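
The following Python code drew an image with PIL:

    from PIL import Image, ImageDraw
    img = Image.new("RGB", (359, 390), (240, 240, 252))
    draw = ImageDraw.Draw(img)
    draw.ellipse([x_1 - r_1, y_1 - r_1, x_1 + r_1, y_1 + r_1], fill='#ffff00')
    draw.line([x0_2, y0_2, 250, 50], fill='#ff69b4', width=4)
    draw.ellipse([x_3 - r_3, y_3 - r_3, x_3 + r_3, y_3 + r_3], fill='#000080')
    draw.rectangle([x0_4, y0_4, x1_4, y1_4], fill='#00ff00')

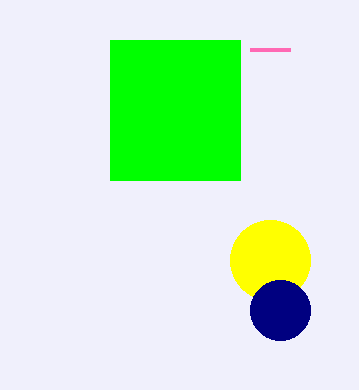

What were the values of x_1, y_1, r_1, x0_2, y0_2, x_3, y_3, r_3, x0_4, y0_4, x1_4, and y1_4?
x_1 = 270
y_1 = 260
r_1 = 40
x0_2 = 290
y0_2 = 50
x_3 = 280
y_3 = 310
r_3 = 30
x0_4 = 110
y0_4 = 40
x1_4 = 240
y1_4 = 180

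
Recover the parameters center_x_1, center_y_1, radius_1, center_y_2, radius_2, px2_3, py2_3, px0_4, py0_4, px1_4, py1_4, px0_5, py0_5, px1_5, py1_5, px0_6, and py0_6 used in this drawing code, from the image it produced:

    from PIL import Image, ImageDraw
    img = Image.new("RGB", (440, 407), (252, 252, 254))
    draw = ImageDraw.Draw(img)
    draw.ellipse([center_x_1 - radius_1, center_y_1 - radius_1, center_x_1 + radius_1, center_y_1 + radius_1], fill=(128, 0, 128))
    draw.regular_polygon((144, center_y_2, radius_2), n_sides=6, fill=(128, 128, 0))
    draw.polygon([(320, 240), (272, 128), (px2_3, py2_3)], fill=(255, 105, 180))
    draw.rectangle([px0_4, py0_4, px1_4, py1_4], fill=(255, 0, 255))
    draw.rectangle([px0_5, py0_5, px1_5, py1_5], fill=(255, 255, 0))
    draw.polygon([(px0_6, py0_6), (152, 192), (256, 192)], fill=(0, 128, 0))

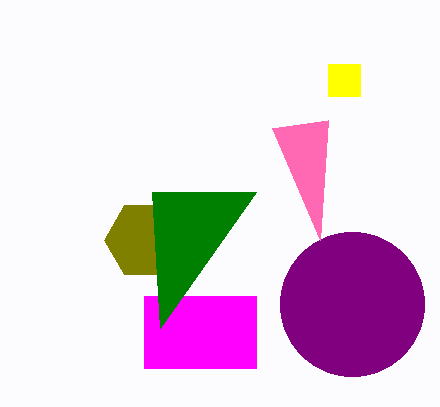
center_x_1 = 352
center_y_1 = 304
radius_1 = 72
center_y_2 = 240
radius_2 = 40
px2_3 = 328
py2_3 = 120
px0_4 = 144
py0_4 = 296
px1_4 = 256
py1_4 = 368
px0_5 = 328
py0_5 = 64
px1_5 = 360
py1_5 = 96
px0_6 = 160
py0_6 = 328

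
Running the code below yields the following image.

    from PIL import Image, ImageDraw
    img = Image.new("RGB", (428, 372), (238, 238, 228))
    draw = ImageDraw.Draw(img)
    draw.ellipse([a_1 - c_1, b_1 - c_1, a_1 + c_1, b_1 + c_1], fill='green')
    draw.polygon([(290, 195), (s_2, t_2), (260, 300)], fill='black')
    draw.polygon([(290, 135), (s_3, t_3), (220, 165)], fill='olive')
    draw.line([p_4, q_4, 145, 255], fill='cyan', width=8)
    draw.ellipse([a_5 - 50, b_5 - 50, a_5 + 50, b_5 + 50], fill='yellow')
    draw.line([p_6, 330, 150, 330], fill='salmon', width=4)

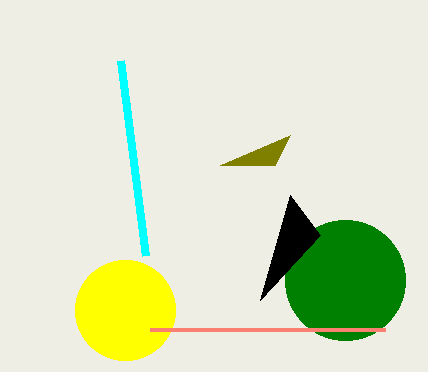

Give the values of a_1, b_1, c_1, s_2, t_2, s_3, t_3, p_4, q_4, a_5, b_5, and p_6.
a_1 = 345, b_1 = 280, c_1 = 60, s_2 = 320, t_2 = 235, s_3 = 275, t_3 = 165, p_4 = 120, q_4 = 60, a_5 = 125, b_5 = 310, p_6 = 385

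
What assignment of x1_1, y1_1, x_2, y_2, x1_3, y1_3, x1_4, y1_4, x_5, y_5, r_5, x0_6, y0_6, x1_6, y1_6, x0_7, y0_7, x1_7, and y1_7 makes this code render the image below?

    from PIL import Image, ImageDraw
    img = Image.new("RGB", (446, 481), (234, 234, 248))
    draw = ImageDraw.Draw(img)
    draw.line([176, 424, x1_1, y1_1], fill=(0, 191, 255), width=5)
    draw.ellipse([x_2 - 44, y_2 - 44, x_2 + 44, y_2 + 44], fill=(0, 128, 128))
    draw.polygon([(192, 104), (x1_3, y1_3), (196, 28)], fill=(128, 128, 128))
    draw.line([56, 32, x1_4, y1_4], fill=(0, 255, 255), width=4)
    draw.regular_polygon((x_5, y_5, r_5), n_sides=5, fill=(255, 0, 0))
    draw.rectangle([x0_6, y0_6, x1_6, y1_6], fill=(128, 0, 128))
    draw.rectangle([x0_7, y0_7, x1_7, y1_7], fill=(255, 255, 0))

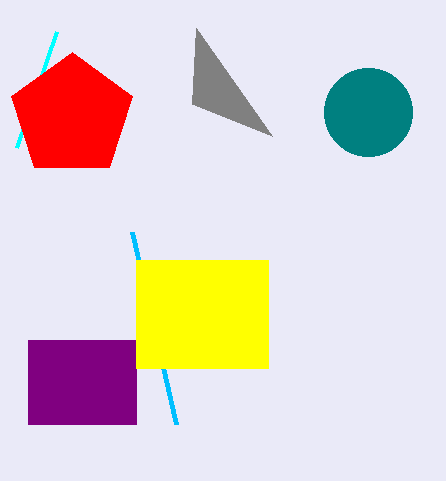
x1_1 = 132
y1_1 = 232
x_2 = 368
y_2 = 112
x1_3 = 272
y1_3 = 136
x1_4 = 16
y1_4 = 148
x_5 = 72
y_5 = 116
r_5 = 64
x0_6 = 28
y0_6 = 340
x1_6 = 136
y1_6 = 424
x0_7 = 136
y0_7 = 260
x1_7 = 268
y1_7 = 368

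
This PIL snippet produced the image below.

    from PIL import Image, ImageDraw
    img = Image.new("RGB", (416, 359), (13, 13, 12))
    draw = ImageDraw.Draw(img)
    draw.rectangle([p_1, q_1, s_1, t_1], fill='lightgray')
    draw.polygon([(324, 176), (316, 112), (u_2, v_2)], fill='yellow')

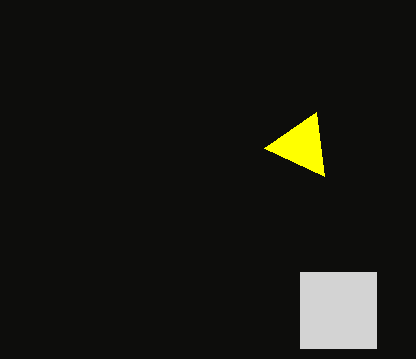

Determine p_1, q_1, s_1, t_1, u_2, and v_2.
p_1 = 300
q_1 = 272
s_1 = 376
t_1 = 348
u_2 = 264
v_2 = 148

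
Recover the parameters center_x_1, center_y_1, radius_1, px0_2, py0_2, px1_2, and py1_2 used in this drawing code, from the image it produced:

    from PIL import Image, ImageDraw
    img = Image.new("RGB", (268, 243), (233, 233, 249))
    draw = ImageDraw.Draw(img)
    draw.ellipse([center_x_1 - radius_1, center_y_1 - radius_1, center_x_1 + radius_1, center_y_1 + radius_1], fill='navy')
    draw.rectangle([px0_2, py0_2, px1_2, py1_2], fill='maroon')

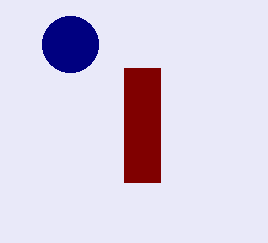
center_x_1 = 70, center_y_1 = 44, radius_1 = 28, px0_2 = 124, py0_2 = 68, px1_2 = 160, py1_2 = 182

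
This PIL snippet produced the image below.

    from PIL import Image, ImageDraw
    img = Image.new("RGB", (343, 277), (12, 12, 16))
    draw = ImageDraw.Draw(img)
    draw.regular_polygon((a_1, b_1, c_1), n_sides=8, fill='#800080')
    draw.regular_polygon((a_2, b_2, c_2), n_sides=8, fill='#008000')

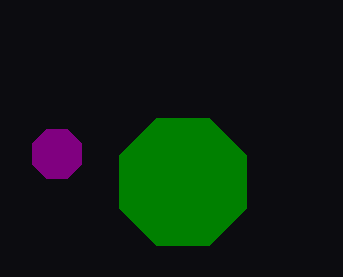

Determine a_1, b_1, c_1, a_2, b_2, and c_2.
a_1 = 57
b_1 = 154
c_1 = 27
a_2 = 183
b_2 = 182
c_2 = 69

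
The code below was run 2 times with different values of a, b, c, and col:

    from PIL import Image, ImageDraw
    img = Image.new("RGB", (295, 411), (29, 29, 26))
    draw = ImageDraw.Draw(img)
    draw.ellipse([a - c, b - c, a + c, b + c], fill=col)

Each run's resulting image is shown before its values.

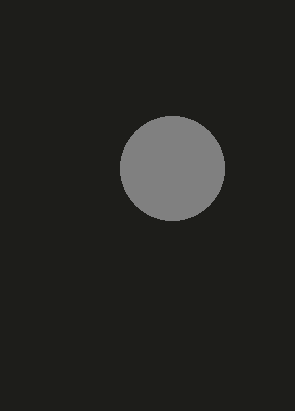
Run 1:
a = 172
b = 168
c = 52
col = 'gray'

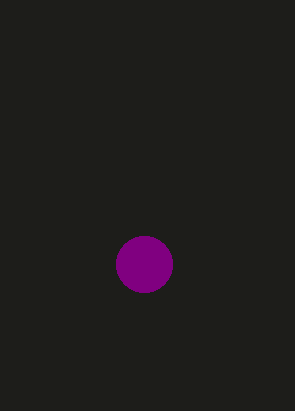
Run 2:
a = 144; b = 264; c = 28; col = 'purple'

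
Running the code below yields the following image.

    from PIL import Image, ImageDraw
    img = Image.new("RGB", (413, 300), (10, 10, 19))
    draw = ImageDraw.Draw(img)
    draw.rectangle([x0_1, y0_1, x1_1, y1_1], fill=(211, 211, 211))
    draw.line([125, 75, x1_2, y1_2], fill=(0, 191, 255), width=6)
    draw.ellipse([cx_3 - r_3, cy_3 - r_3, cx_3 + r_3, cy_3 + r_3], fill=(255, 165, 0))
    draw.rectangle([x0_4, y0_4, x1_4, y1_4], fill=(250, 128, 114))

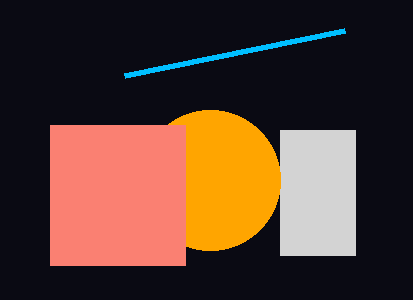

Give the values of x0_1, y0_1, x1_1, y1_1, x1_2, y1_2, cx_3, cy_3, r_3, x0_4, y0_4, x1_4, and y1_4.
x0_1 = 280
y0_1 = 130
x1_1 = 355
y1_1 = 255
x1_2 = 345
y1_2 = 30
cx_3 = 210
cy_3 = 180
r_3 = 70
x0_4 = 50
y0_4 = 125
x1_4 = 185
y1_4 = 265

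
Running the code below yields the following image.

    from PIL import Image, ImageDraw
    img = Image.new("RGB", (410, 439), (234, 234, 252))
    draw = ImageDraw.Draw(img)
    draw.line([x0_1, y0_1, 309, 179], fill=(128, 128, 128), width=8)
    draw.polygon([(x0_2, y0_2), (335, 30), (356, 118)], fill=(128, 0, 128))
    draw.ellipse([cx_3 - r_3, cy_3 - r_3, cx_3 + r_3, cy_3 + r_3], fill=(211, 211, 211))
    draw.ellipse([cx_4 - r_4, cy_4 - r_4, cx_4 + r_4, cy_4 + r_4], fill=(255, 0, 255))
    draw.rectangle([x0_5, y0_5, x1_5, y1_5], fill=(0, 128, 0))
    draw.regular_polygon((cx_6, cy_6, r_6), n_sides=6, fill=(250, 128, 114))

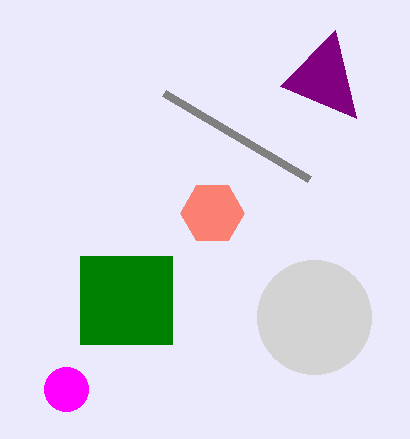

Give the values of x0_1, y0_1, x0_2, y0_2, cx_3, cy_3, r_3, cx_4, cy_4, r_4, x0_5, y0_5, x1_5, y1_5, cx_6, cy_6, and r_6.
x0_1 = 164, y0_1 = 93, x0_2 = 280, y0_2 = 86, cx_3 = 314, cy_3 = 317, r_3 = 57, cx_4 = 66, cy_4 = 389, r_4 = 22, x0_5 = 80, y0_5 = 256, x1_5 = 172, y1_5 = 344, cx_6 = 212, cy_6 = 213, r_6 = 32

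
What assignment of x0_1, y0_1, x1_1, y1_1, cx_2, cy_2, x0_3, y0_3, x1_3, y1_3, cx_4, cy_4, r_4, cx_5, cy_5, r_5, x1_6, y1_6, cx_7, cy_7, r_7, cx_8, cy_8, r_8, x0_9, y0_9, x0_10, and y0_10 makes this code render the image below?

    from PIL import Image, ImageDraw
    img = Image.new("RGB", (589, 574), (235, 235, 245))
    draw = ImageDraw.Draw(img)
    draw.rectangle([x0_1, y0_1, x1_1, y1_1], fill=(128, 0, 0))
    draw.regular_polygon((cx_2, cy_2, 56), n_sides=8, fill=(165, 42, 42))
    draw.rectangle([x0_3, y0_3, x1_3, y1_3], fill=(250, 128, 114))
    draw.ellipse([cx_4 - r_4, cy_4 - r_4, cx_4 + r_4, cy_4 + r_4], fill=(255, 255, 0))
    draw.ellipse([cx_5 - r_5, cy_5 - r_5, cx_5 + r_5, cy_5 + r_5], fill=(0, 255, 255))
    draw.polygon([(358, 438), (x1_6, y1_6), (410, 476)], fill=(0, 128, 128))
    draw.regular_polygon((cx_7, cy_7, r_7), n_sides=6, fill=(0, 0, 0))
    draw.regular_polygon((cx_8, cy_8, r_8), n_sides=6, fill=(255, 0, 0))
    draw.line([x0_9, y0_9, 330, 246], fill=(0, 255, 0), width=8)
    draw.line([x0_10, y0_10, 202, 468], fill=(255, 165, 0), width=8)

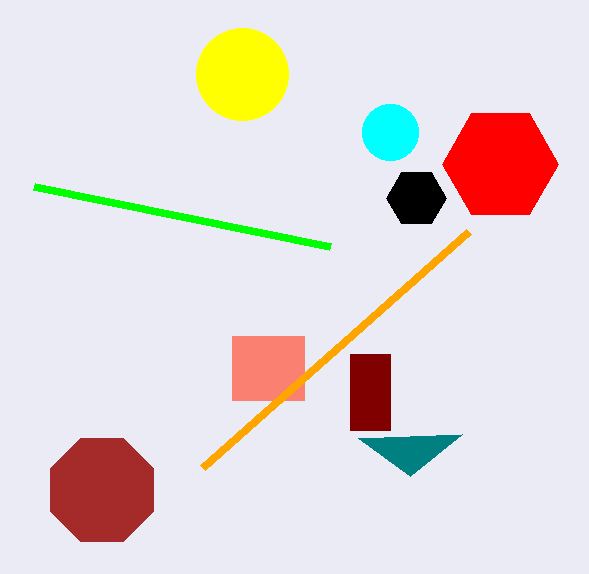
x0_1 = 350
y0_1 = 354
x1_1 = 390
y1_1 = 430
cx_2 = 102
cy_2 = 490
x0_3 = 232
y0_3 = 336
x1_3 = 304
y1_3 = 400
cx_4 = 242
cy_4 = 74
r_4 = 46
cx_5 = 390
cy_5 = 132
r_5 = 28
x1_6 = 462
y1_6 = 434
cx_7 = 416
cy_7 = 198
r_7 = 30
cx_8 = 500
cy_8 = 164
r_8 = 58
x0_9 = 34
y0_9 = 186
x0_10 = 468
y0_10 = 232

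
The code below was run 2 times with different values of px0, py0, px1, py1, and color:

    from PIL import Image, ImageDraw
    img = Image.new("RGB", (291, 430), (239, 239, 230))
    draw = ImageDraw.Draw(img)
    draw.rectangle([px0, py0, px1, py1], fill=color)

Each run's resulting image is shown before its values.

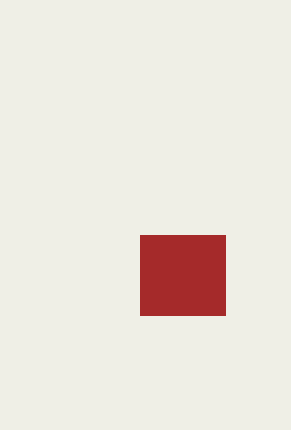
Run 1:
px0 = 140, py0 = 235, px1 = 225, py1 = 315, color = 'brown'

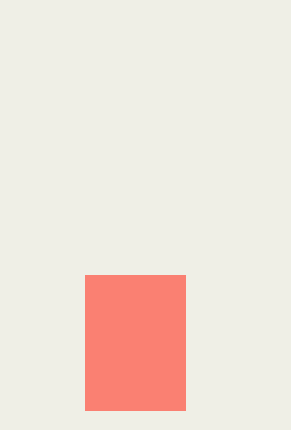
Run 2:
px0 = 85; py0 = 275; px1 = 185; py1 = 410; color = 'salmon'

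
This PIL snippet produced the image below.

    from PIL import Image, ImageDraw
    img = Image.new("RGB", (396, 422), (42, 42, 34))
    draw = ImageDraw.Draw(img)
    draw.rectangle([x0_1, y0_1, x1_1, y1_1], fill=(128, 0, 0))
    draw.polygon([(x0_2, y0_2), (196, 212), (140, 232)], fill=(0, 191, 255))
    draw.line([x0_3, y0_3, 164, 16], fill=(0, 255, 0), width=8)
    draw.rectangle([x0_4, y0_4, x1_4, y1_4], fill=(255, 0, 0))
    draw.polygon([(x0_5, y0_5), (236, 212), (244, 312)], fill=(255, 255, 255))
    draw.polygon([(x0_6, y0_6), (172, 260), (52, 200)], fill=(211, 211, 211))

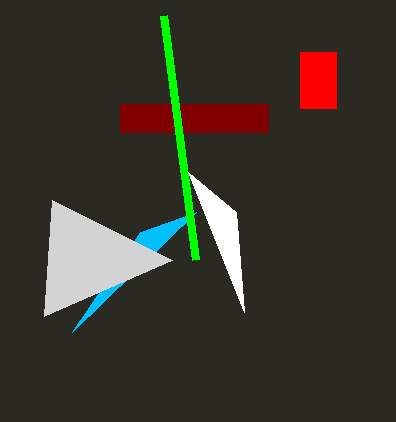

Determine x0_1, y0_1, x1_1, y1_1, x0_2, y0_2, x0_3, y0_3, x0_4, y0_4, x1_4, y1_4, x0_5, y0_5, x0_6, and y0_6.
x0_1 = 120
y0_1 = 104
x1_1 = 268
y1_1 = 132
x0_2 = 72
y0_2 = 332
x0_3 = 196
y0_3 = 260
x0_4 = 300
y0_4 = 52
x1_4 = 336
y1_4 = 108
x0_5 = 188
y0_5 = 172
x0_6 = 44
y0_6 = 316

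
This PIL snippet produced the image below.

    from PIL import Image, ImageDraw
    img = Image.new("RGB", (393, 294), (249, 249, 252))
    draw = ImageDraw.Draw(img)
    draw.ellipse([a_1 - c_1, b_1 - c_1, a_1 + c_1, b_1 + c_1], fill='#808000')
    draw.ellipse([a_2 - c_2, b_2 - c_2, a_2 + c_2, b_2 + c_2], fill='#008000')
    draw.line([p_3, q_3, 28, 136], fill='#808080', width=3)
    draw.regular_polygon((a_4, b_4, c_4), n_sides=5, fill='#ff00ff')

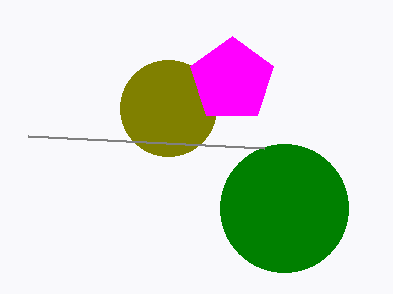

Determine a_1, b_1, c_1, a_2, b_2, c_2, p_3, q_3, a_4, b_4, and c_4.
a_1 = 168, b_1 = 108, c_1 = 48, a_2 = 284, b_2 = 208, c_2 = 64, p_3 = 264, q_3 = 148, a_4 = 232, b_4 = 80, c_4 = 44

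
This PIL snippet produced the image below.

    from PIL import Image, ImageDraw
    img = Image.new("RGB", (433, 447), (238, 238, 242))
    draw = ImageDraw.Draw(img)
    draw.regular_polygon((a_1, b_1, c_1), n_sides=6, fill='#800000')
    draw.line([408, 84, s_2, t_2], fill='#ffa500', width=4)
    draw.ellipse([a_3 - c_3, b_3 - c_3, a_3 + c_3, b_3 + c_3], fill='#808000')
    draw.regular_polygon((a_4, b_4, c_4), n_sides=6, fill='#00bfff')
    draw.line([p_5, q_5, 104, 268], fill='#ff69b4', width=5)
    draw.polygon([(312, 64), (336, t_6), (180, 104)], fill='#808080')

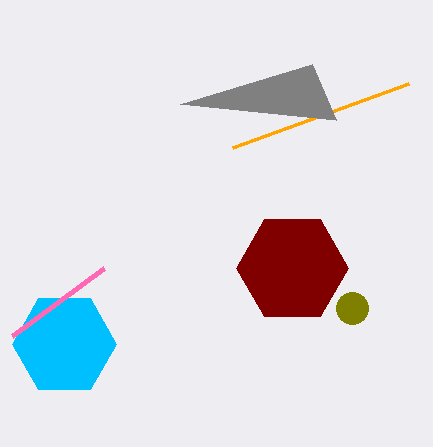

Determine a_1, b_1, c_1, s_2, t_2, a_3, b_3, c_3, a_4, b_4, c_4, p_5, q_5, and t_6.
a_1 = 292, b_1 = 268, c_1 = 56, s_2 = 232, t_2 = 148, a_3 = 352, b_3 = 308, c_3 = 16, a_4 = 64, b_4 = 344, c_4 = 52, p_5 = 12, q_5 = 336, t_6 = 120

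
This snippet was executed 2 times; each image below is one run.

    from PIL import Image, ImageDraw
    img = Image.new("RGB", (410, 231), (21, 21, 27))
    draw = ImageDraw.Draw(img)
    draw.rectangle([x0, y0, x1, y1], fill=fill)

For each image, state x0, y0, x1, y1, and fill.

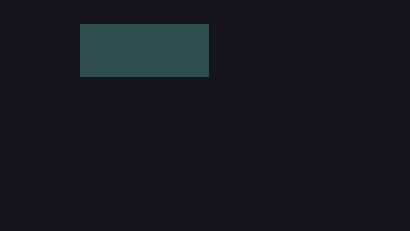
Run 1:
x0 = 80
y0 = 24
x1 = 208
y1 = 76
fill = 'darkslategray'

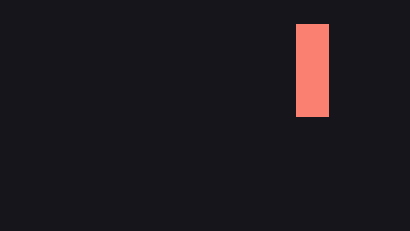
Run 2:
x0 = 296; y0 = 24; x1 = 328; y1 = 116; fill = 'salmon'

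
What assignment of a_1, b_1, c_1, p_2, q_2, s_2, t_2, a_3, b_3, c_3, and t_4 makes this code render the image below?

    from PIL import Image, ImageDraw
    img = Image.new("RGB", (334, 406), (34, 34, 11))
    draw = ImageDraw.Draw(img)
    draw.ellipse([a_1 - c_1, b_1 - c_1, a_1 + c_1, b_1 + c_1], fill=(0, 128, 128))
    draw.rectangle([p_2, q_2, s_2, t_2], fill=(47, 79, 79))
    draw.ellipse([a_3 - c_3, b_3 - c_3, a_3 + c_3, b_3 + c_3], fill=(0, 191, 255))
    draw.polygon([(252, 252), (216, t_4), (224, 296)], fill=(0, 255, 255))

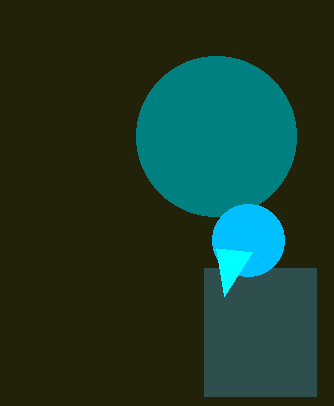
a_1 = 216
b_1 = 136
c_1 = 80
p_2 = 204
q_2 = 268
s_2 = 316
t_2 = 396
a_3 = 248
b_3 = 240
c_3 = 36
t_4 = 248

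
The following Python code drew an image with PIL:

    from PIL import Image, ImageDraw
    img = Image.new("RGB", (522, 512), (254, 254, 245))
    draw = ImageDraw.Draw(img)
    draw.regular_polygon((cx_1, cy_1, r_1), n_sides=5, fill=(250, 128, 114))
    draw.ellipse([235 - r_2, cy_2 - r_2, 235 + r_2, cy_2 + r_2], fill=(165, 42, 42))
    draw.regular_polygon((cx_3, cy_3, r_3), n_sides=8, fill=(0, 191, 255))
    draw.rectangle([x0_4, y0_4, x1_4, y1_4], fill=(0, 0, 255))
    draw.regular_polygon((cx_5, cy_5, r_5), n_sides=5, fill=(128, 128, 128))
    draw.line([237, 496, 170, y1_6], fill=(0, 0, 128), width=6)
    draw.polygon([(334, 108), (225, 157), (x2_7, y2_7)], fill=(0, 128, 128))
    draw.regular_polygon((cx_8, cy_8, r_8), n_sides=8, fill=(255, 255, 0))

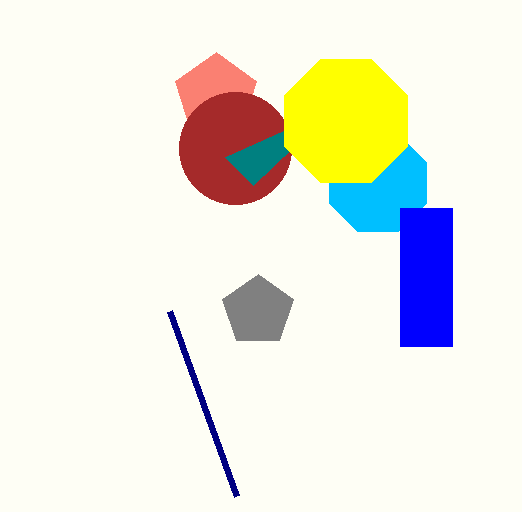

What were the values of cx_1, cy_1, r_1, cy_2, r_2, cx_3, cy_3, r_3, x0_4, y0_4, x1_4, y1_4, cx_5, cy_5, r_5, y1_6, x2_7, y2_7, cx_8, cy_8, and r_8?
cx_1 = 216
cy_1 = 95
r_1 = 43
cy_2 = 148
r_2 = 56
cx_3 = 378
cy_3 = 183
r_3 = 53
x0_4 = 400
y0_4 = 208
x1_4 = 452
y1_4 = 346
cx_5 = 258
cy_5 = 311
r_5 = 37
y1_6 = 311
x2_7 = 253
y2_7 = 185
cx_8 = 346
cy_8 = 121
r_8 = 67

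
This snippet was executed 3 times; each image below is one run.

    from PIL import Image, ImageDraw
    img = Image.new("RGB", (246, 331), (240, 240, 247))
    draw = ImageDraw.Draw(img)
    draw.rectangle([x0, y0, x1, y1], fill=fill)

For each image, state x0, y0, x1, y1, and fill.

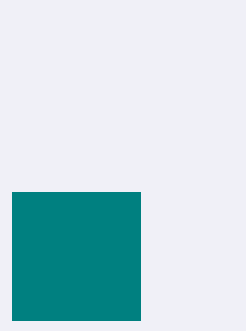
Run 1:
x0 = 12
y0 = 192
x1 = 140
y1 = 320
fill = 'teal'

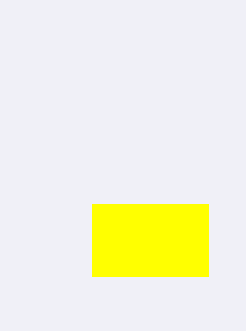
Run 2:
x0 = 92; y0 = 204; x1 = 208; y1 = 276; fill = 'yellow'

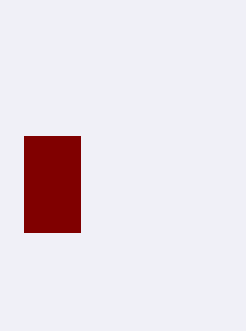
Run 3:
x0 = 24; y0 = 136; x1 = 80; y1 = 232; fill = 'maroon'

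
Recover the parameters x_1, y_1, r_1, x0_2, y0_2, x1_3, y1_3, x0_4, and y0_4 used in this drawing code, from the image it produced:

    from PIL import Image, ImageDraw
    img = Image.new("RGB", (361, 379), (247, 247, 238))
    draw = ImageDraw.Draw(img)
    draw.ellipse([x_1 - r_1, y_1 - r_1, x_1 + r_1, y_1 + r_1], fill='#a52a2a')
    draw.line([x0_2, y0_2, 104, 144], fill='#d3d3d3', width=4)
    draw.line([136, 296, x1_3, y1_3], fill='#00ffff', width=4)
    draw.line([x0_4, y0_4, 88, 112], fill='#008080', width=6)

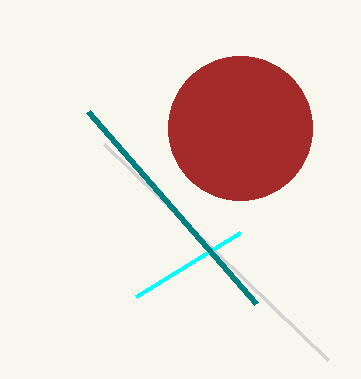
x_1 = 240, y_1 = 128, r_1 = 72, x0_2 = 328, y0_2 = 360, x1_3 = 240, y1_3 = 232, x0_4 = 256, y0_4 = 304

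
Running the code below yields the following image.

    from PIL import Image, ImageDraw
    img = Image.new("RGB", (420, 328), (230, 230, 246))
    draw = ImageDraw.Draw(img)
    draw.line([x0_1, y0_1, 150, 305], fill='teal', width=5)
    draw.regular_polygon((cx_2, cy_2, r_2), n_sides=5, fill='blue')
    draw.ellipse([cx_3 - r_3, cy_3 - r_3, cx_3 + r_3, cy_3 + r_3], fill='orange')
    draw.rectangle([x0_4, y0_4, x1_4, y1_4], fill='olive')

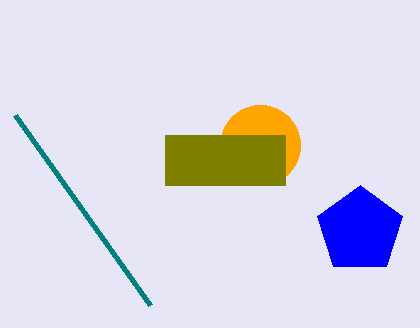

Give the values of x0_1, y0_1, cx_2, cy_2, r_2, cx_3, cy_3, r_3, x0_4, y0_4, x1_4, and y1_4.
x0_1 = 15, y0_1 = 115, cx_2 = 360, cy_2 = 230, r_2 = 45, cx_3 = 260, cy_3 = 145, r_3 = 40, x0_4 = 165, y0_4 = 135, x1_4 = 285, y1_4 = 185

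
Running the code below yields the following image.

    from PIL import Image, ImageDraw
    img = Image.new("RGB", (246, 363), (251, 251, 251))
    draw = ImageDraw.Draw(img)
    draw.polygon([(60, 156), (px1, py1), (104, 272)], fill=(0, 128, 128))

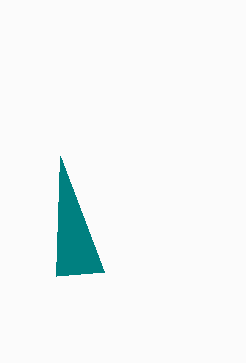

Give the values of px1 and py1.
px1 = 56, py1 = 276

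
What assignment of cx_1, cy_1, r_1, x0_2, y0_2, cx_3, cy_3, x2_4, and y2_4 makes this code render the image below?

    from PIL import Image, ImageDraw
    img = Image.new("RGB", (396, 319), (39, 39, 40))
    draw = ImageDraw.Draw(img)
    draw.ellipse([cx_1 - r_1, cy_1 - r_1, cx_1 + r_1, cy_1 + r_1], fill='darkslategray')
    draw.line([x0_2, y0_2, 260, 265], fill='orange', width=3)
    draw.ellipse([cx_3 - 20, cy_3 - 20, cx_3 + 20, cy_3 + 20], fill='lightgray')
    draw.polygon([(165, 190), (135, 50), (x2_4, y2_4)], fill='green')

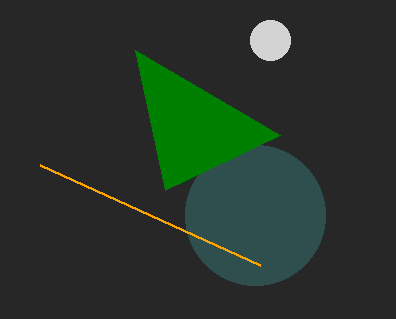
cx_1 = 255
cy_1 = 215
r_1 = 70
x0_2 = 40
y0_2 = 165
cx_3 = 270
cy_3 = 40
x2_4 = 280
y2_4 = 135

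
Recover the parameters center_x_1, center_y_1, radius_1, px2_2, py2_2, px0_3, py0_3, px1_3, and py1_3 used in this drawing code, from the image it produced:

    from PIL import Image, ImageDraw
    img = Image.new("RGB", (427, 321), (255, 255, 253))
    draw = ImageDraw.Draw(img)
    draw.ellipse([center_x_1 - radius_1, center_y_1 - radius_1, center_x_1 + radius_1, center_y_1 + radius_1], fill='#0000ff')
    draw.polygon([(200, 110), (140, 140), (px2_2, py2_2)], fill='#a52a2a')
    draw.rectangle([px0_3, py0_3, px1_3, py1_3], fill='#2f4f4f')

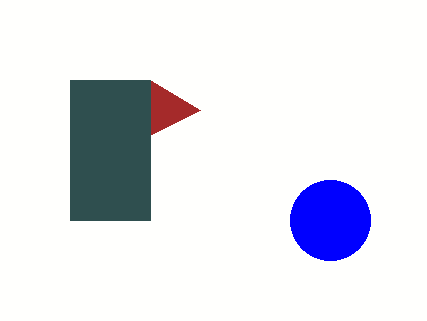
center_x_1 = 330, center_y_1 = 220, radius_1 = 40, px2_2 = 150, py2_2 = 80, px0_3 = 70, py0_3 = 80, px1_3 = 150, py1_3 = 220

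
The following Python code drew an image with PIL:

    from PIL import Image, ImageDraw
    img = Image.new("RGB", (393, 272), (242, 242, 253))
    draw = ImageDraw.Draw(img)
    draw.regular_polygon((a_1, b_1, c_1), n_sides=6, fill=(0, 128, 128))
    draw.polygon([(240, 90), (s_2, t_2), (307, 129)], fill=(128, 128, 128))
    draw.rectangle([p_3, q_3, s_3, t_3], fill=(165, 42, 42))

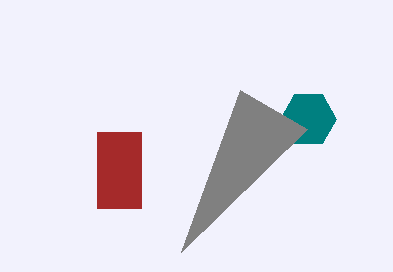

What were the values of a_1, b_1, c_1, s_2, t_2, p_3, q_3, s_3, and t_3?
a_1 = 308, b_1 = 119, c_1 = 28, s_2 = 181, t_2 = 252, p_3 = 97, q_3 = 132, s_3 = 141, t_3 = 208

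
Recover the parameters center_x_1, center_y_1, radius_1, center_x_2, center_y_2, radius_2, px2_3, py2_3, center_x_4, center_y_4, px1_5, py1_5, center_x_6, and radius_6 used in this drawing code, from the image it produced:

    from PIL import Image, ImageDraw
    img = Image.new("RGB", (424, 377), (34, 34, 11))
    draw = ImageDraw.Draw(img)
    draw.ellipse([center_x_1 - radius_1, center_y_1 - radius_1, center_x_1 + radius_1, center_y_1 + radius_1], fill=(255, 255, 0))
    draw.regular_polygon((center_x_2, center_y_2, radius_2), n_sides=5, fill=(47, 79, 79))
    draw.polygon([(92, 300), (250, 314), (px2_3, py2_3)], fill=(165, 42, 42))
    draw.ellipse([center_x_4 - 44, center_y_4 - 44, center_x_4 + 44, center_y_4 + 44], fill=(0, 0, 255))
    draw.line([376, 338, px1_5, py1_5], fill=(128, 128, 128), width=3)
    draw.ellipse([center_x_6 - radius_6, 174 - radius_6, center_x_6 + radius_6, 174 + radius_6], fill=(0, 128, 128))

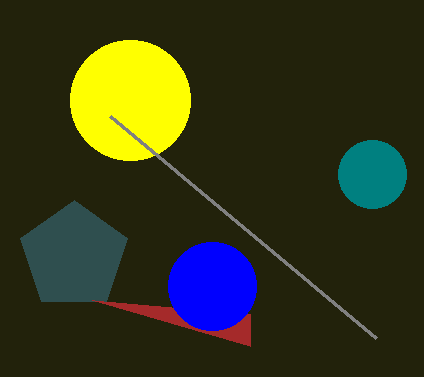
center_x_1 = 130, center_y_1 = 100, radius_1 = 60, center_x_2 = 74, center_y_2 = 256, radius_2 = 56, px2_3 = 250, py2_3 = 346, center_x_4 = 212, center_y_4 = 286, px1_5 = 110, py1_5 = 116, center_x_6 = 372, radius_6 = 34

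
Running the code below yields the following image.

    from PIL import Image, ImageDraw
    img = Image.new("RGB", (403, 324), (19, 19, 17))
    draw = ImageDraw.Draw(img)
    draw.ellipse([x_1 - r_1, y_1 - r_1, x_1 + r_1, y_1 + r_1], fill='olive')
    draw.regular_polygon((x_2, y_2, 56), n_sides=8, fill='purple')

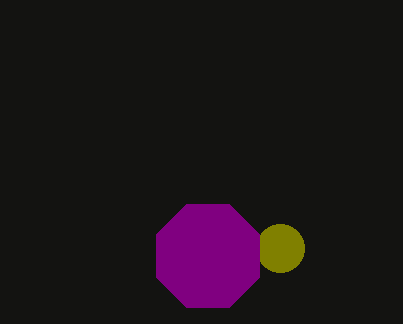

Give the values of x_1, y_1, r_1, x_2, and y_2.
x_1 = 280, y_1 = 248, r_1 = 24, x_2 = 208, y_2 = 256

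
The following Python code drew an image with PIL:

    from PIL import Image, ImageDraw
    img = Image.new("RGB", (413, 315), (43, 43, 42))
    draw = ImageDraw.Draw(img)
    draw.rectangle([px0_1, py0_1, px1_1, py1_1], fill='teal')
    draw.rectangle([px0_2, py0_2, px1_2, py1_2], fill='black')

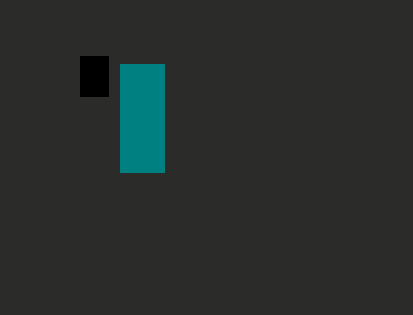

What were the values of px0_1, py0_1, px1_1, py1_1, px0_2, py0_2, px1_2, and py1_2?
px0_1 = 120
py0_1 = 64
px1_1 = 164
py1_1 = 172
px0_2 = 80
py0_2 = 56
px1_2 = 108
py1_2 = 96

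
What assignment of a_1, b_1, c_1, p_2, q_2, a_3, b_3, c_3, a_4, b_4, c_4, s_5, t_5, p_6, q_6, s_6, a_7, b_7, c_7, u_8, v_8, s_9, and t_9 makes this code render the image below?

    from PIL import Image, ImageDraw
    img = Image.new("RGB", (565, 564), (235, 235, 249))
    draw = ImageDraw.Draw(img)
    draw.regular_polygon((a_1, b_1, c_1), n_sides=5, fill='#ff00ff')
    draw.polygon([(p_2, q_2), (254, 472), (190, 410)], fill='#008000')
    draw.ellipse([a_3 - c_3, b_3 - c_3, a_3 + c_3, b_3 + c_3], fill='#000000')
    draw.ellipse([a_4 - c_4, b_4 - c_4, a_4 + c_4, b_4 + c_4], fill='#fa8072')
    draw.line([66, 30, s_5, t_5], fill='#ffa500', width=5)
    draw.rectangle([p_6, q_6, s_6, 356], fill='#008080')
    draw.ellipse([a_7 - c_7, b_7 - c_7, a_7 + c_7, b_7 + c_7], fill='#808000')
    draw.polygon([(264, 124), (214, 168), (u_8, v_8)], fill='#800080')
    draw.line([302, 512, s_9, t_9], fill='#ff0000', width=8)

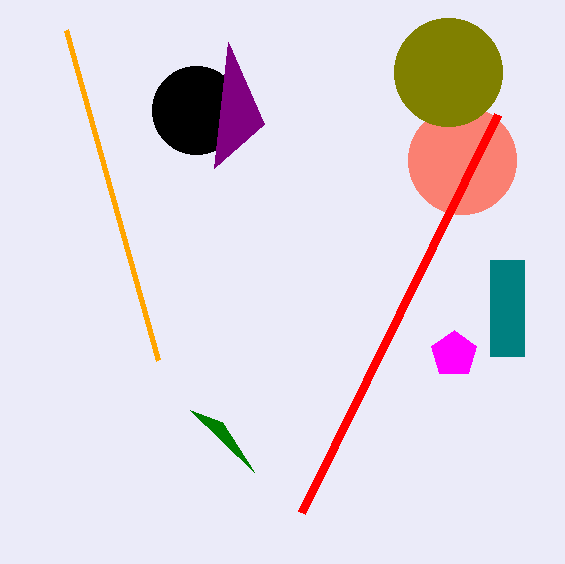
a_1 = 454
b_1 = 354
c_1 = 24
p_2 = 222
q_2 = 422
a_3 = 196
b_3 = 110
c_3 = 44
a_4 = 462
b_4 = 160
c_4 = 54
s_5 = 158
t_5 = 360
p_6 = 490
q_6 = 260
s_6 = 524
a_7 = 448
b_7 = 72
c_7 = 54
u_8 = 228
v_8 = 42
s_9 = 498
t_9 = 114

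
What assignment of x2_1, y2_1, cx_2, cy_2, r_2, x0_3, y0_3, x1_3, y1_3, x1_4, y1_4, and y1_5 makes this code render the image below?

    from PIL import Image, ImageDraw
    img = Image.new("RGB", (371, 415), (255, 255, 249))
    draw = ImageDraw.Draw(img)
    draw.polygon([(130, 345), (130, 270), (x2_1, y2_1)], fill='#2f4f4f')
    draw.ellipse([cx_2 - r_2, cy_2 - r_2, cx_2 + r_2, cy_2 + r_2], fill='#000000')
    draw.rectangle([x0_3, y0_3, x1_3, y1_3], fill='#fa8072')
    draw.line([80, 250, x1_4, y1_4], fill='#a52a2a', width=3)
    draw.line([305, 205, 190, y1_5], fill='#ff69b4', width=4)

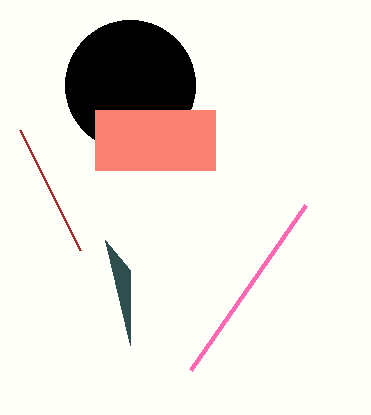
x2_1 = 105, y2_1 = 240, cx_2 = 130, cy_2 = 85, r_2 = 65, x0_3 = 95, y0_3 = 110, x1_3 = 215, y1_3 = 170, x1_4 = 20, y1_4 = 130, y1_5 = 370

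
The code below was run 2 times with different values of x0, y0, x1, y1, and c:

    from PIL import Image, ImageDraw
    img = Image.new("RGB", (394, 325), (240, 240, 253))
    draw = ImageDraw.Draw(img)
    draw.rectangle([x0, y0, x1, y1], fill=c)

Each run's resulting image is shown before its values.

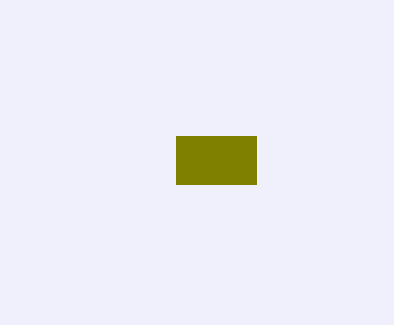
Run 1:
x0 = 176; y0 = 136; x1 = 256; y1 = 184; c = 'olive'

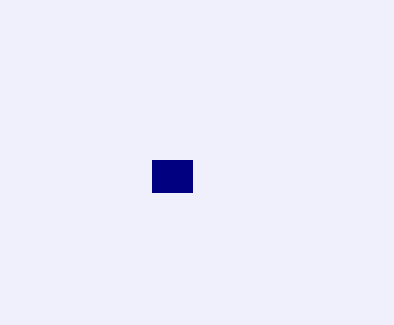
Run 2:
x0 = 152
y0 = 160
x1 = 192
y1 = 192
c = 'navy'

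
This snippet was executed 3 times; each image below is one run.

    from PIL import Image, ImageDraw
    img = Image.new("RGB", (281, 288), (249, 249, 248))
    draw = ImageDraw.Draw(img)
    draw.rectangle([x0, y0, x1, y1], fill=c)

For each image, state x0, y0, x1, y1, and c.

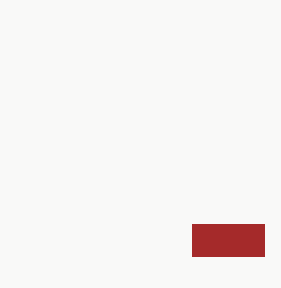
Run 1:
x0 = 192
y0 = 224
x1 = 264
y1 = 256
c = 'brown'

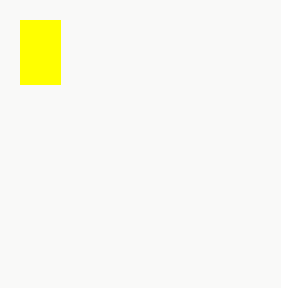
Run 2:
x0 = 20; y0 = 20; x1 = 60; y1 = 84; c = 'yellow'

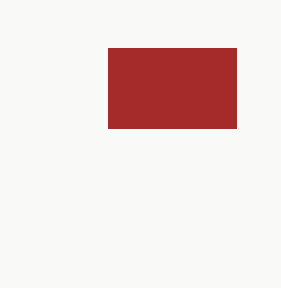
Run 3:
x0 = 108, y0 = 48, x1 = 236, y1 = 128, c = 'brown'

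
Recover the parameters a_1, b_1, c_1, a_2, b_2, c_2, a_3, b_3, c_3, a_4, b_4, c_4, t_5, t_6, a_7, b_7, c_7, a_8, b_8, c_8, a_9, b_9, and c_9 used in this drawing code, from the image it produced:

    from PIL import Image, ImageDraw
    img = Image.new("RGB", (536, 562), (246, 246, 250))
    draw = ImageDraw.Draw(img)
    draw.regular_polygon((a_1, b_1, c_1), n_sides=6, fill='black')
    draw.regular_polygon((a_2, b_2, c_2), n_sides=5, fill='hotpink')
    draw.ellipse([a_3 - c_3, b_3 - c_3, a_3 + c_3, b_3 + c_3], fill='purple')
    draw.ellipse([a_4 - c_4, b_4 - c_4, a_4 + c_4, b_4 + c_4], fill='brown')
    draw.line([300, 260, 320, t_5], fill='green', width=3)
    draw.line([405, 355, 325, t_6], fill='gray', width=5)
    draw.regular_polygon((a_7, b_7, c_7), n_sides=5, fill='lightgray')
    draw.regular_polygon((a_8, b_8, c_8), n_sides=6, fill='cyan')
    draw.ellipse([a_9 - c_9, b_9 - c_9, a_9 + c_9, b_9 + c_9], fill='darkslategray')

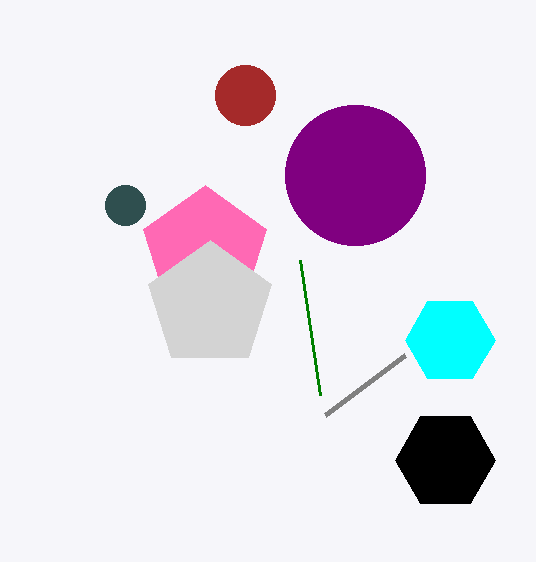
a_1 = 445
b_1 = 460
c_1 = 50
a_2 = 205
b_2 = 250
c_2 = 65
a_3 = 355
b_3 = 175
c_3 = 70
a_4 = 245
b_4 = 95
c_4 = 30
t_5 = 395
t_6 = 415
a_7 = 210
b_7 = 305
c_7 = 65
a_8 = 450
b_8 = 340
c_8 = 45
a_9 = 125
b_9 = 205
c_9 = 20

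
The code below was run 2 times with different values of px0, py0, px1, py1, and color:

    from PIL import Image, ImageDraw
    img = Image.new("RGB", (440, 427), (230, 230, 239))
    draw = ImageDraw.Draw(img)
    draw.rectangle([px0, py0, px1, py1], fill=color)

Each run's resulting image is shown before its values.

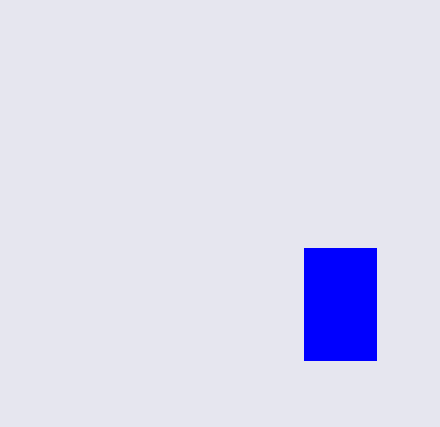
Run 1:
px0 = 304; py0 = 248; px1 = 376; py1 = 360; color = 'blue'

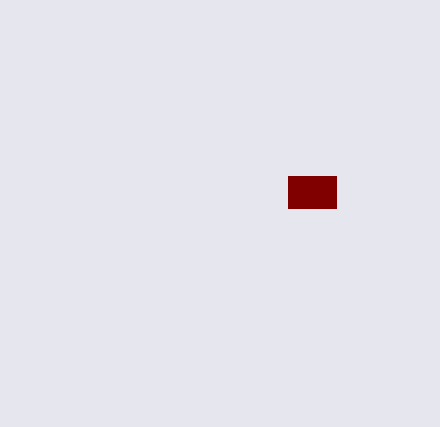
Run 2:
px0 = 288
py0 = 176
px1 = 336
py1 = 208
color = 'maroon'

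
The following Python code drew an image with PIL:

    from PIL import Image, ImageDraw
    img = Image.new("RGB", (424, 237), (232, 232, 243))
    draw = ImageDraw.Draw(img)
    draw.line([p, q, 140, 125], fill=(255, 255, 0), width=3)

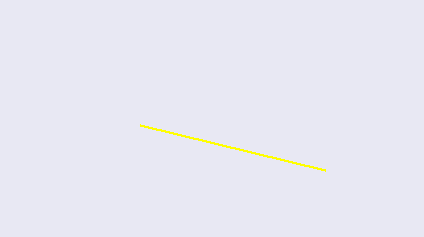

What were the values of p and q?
p = 325; q = 170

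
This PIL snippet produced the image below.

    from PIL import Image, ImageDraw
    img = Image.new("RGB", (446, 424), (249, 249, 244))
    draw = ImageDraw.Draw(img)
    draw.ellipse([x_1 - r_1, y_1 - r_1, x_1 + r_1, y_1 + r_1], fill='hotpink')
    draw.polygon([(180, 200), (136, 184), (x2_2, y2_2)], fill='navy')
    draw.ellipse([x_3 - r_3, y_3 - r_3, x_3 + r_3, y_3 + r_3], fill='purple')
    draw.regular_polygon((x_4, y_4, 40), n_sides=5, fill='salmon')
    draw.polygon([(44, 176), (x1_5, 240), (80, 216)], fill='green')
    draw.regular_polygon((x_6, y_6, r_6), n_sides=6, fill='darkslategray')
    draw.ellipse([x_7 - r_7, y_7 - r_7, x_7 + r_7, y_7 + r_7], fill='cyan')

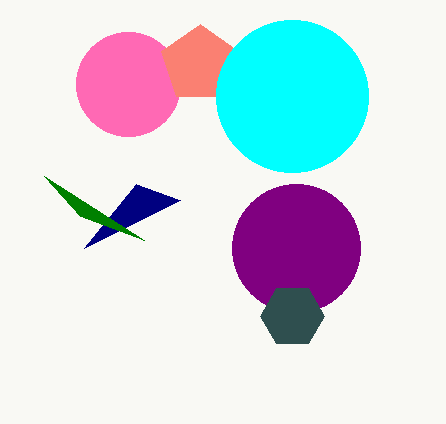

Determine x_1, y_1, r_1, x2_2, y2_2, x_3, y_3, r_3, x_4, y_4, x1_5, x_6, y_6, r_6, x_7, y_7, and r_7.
x_1 = 128, y_1 = 84, r_1 = 52, x2_2 = 84, y2_2 = 248, x_3 = 296, y_3 = 248, r_3 = 64, x_4 = 200, y_4 = 64, x1_5 = 144, x_6 = 292, y_6 = 316, r_6 = 32, x_7 = 292, y_7 = 96, r_7 = 76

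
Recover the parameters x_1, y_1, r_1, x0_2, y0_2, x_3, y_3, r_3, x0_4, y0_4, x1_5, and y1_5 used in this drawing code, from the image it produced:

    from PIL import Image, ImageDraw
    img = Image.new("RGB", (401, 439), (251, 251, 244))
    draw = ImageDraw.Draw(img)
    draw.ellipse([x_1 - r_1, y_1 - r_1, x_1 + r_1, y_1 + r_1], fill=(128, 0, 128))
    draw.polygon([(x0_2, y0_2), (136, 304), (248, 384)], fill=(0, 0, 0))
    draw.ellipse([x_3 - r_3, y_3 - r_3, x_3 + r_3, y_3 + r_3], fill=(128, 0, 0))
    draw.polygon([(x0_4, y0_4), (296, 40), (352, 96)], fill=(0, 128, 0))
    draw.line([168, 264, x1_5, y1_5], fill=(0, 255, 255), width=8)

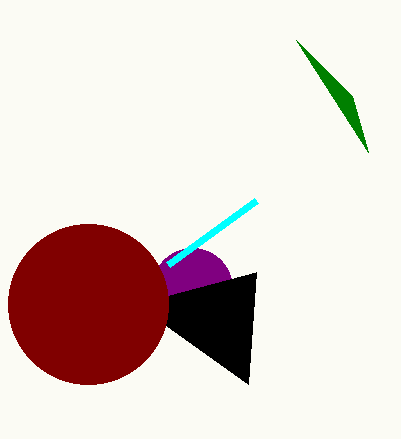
x_1 = 192
y_1 = 288
r_1 = 40
x0_2 = 256
y0_2 = 272
x_3 = 88
y_3 = 304
r_3 = 80
x0_4 = 368
y0_4 = 152
x1_5 = 256
y1_5 = 200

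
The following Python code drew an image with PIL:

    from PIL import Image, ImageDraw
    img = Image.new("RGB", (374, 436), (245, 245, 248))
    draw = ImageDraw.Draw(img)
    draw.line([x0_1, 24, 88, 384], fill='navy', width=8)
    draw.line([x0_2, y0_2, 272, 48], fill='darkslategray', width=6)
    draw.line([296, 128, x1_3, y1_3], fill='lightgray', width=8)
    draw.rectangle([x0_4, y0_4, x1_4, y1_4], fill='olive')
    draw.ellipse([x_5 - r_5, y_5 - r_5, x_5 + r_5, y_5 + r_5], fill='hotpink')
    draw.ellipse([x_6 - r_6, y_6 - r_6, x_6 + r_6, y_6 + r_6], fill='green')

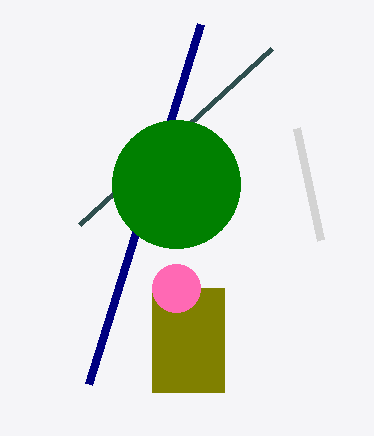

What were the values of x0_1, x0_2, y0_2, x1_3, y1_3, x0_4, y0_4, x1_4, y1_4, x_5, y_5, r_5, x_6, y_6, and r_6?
x0_1 = 200, x0_2 = 80, y0_2 = 224, x1_3 = 320, y1_3 = 240, x0_4 = 152, y0_4 = 288, x1_4 = 224, y1_4 = 392, x_5 = 176, y_5 = 288, r_5 = 24, x_6 = 176, y_6 = 184, r_6 = 64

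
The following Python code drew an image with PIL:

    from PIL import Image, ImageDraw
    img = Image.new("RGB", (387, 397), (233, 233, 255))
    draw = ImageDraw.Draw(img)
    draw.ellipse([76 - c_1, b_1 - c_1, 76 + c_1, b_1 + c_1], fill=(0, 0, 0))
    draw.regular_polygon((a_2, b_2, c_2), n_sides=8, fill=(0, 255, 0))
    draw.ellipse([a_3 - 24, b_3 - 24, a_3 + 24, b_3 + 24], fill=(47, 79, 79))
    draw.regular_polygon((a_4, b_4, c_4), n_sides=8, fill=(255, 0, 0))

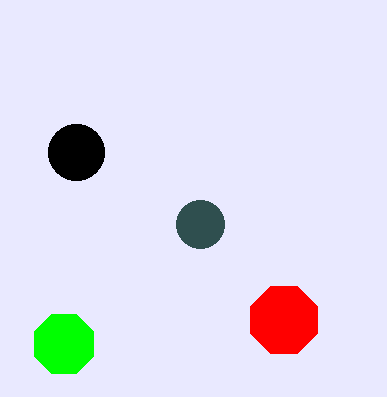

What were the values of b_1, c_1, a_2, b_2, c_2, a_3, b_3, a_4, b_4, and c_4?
b_1 = 152
c_1 = 28
a_2 = 64
b_2 = 344
c_2 = 32
a_3 = 200
b_3 = 224
a_4 = 284
b_4 = 320
c_4 = 36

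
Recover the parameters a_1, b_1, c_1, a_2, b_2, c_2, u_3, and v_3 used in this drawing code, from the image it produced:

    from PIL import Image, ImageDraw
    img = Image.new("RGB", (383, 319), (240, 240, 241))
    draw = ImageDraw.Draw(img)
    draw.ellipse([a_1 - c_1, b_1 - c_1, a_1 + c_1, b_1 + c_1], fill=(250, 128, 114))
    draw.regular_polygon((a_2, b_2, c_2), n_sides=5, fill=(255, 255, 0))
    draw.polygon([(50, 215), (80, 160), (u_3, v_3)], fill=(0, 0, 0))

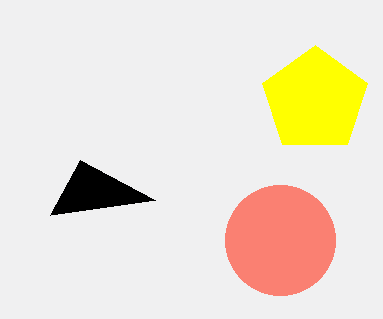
a_1 = 280; b_1 = 240; c_1 = 55; a_2 = 315; b_2 = 100; c_2 = 55; u_3 = 155; v_3 = 200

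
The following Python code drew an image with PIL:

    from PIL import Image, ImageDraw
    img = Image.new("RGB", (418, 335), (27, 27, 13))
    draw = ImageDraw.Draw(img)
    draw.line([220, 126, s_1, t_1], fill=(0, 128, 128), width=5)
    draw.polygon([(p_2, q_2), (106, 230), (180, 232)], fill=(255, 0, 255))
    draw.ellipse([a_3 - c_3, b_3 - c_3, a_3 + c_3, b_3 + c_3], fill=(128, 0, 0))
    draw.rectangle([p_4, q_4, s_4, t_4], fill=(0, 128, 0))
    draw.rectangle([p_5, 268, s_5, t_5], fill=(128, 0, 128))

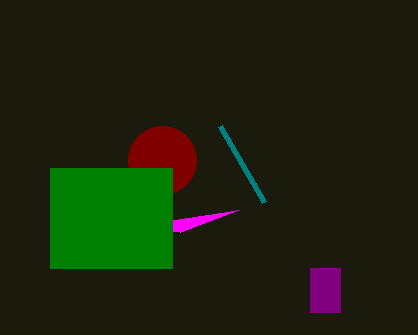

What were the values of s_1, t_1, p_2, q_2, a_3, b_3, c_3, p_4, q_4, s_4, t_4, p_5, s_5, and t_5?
s_1 = 264, t_1 = 202, p_2 = 238, q_2 = 210, a_3 = 162, b_3 = 160, c_3 = 34, p_4 = 50, q_4 = 168, s_4 = 172, t_4 = 268, p_5 = 310, s_5 = 340, t_5 = 312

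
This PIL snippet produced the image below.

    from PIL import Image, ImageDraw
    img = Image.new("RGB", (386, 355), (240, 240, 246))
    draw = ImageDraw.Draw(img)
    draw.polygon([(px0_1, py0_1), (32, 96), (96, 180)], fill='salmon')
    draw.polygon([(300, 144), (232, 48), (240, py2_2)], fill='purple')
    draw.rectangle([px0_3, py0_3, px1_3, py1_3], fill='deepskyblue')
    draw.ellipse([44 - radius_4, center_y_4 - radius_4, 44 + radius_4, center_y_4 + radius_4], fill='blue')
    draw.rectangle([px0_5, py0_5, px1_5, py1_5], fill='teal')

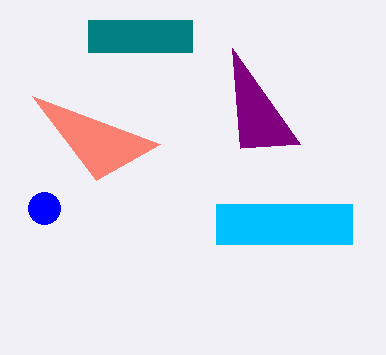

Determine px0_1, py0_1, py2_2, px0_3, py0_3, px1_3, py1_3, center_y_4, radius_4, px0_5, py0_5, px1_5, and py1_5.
px0_1 = 160
py0_1 = 144
py2_2 = 148
px0_3 = 216
py0_3 = 204
px1_3 = 352
py1_3 = 244
center_y_4 = 208
radius_4 = 16
px0_5 = 88
py0_5 = 20
px1_5 = 192
py1_5 = 52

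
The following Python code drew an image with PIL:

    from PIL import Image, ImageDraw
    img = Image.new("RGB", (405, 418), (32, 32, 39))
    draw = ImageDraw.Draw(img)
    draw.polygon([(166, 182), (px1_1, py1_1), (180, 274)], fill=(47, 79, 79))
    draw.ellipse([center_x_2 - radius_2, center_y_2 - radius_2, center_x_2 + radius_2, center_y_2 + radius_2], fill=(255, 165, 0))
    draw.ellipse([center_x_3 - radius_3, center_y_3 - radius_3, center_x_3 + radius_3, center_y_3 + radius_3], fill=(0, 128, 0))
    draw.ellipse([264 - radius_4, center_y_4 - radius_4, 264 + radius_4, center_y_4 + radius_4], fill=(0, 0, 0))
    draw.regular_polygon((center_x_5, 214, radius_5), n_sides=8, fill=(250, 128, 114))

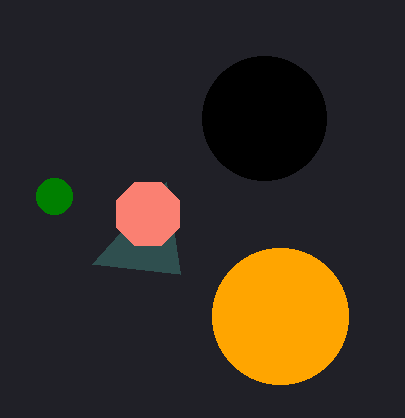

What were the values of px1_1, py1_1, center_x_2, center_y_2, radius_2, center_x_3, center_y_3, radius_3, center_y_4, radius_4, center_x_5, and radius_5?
px1_1 = 92; py1_1 = 264; center_x_2 = 280; center_y_2 = 316; radius_2 = 68; center_x_3 = 54; center_y_3 = 196; radius_3 = 18; center_y_4 = 118; radius_4 = 62; center_x_5 = 148; radius_5 = 34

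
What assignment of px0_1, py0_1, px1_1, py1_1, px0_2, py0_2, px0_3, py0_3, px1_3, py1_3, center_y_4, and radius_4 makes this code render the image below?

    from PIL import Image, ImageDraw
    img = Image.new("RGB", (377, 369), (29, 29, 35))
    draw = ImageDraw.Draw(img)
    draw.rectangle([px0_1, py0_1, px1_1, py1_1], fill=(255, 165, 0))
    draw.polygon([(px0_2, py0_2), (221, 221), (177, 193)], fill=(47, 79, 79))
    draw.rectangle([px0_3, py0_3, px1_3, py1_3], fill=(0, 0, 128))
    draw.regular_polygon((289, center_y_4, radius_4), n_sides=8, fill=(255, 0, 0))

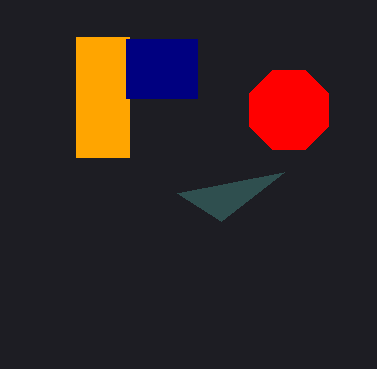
px0_1 = 76, py0_1 = 37, px1_1 = 129, py1_1 = 157, px0_2 = 284, py0_2 = 172, px0_3 = 126, py0_3 = 39, px1_3 = 197, py1_3 = 98, center_y_4 = 110, radius_4 = 43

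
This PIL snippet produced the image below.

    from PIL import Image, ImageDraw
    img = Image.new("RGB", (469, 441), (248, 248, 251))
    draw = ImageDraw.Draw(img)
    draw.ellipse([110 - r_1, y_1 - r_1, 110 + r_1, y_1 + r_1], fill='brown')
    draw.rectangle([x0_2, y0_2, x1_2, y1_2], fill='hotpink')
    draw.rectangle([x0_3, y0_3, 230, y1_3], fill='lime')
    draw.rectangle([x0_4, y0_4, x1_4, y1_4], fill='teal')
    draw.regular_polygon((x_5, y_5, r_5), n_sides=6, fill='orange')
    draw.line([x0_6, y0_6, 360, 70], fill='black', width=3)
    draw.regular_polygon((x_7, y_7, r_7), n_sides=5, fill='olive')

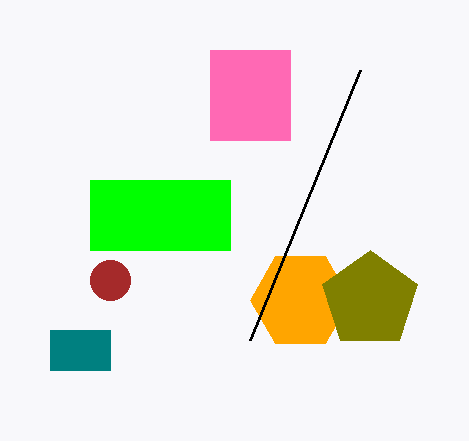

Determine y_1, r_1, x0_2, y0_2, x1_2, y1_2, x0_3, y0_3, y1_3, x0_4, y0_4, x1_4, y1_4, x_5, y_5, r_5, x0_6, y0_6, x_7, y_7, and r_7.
y_1 = 280; r_1 = 20; x0_2 = 210; y0_2 = 50; x1_2 = 290; y1_2 = 140; x0_3 = 90; y0_3 = 180; y1_3 = 250; x0_4 = 50; y0_4 = 330; x1_4 = 110; y1_4 = 370; x_5 = 300; y_5 = 300; r_5 = 50; x0_6 = 250; y0_6 = 340; x_7 = 370; y_7 = 300; r_7 = 50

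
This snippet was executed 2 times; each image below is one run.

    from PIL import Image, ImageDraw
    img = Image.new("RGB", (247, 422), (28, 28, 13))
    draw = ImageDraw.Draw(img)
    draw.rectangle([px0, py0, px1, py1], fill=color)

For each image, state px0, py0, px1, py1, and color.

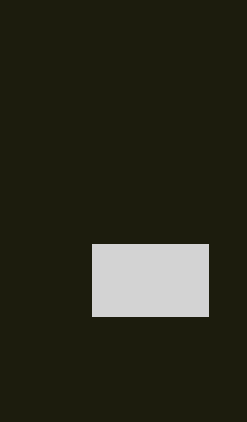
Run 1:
px0 = 92; py0 = 244; px1 = 208; py1 = 316; color = 'lightgray'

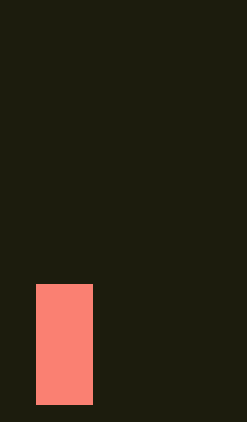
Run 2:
px0 = 36; py0 = 284; px1 = 92; py1 = 404; color = 'salmon'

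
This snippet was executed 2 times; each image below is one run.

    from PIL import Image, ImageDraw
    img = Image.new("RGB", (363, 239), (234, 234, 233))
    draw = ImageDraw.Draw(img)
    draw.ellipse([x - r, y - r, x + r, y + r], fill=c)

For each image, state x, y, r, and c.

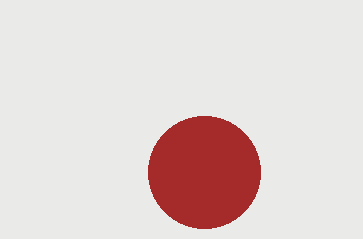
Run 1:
x = 204; y = 172; r = 56; c = 'brown'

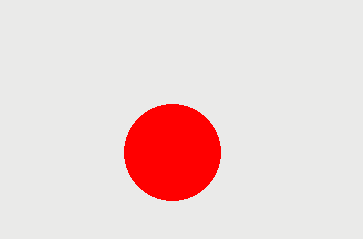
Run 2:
x = 172
y = 152
r = 48
c = 'red'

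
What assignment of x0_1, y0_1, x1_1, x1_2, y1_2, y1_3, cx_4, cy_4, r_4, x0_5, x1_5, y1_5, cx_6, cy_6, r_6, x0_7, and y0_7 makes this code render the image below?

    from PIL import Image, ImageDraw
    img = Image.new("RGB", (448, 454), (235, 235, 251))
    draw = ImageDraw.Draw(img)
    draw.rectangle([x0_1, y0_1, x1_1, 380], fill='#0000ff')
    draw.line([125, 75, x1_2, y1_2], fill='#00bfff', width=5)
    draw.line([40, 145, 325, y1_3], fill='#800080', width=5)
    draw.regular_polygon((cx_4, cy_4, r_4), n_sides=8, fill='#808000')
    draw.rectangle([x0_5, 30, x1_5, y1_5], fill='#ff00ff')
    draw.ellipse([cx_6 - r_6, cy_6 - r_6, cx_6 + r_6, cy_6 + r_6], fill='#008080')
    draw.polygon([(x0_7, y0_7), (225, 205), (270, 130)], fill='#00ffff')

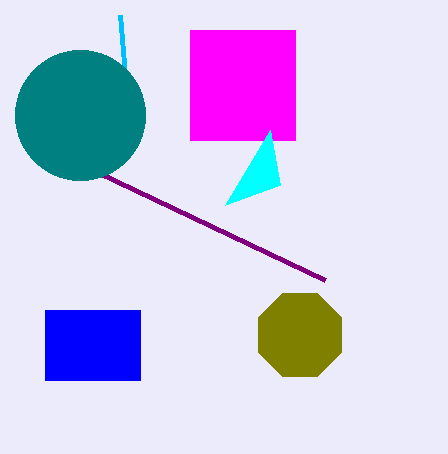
x0_1 = 45, y0_1 = 310, x1_1 = 140, x1_2 = 120, y1_2 = 15, y1_3 = 280, cx_4 = 300, cy_4 = 335, r_4 = 45, x0_5 = 190, x1_5 = 295, y1_5 = 140, cx_6 = 80, cy_6 = 115, r_6 = 65, x0_7 = 280, y0_7 = 185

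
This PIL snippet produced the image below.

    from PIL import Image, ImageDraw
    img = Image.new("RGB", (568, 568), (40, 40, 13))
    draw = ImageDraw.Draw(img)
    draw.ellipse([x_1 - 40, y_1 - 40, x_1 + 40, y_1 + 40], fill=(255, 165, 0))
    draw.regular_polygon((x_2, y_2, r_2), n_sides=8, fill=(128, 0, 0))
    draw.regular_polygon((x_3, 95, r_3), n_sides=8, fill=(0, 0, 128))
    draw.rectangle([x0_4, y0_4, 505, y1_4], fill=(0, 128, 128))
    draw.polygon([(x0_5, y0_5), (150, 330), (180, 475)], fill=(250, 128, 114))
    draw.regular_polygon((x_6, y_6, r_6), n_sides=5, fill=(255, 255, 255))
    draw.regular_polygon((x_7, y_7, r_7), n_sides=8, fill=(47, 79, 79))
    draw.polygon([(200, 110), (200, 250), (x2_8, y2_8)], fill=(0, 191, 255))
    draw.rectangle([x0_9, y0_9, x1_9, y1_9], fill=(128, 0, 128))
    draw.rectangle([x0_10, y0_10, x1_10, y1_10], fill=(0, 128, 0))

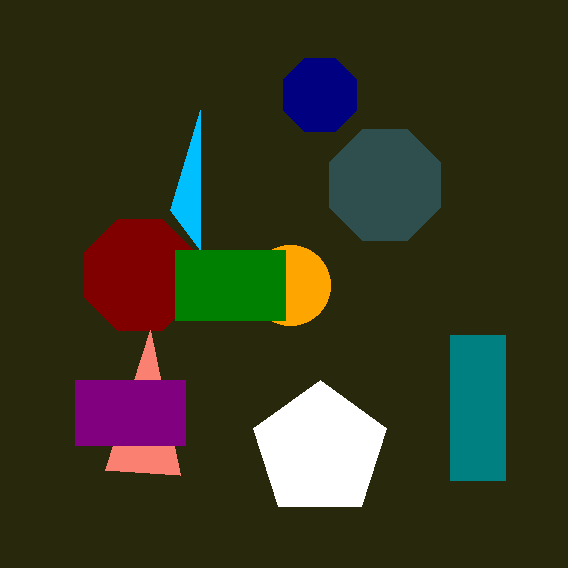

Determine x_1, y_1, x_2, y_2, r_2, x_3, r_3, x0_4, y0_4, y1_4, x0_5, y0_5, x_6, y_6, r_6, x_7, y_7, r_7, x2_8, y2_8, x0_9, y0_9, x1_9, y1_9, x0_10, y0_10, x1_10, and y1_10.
x_1 = 290, y_1 = 285, x_2 = 140, y_2 = 275, r_2 = 60, x_3 = 320, r_3 = 40, x0_4 = 450, y0_4 = 335, y1_4 = 480, x0_5 = 105, y0_5 = 470, x_6 = 320, y_6 = 450, r_6 = 70, x_7 = 385, y_7 = 185, r_7 = 60, x2_8 = 170, y2_8 = 210, x0_9 = 75, y0_9 = 380, x1_9 = 185, y1_9 = 445, x0_10 = 175, y0_10 = 250, x1_10 = 285, y1_10 = 320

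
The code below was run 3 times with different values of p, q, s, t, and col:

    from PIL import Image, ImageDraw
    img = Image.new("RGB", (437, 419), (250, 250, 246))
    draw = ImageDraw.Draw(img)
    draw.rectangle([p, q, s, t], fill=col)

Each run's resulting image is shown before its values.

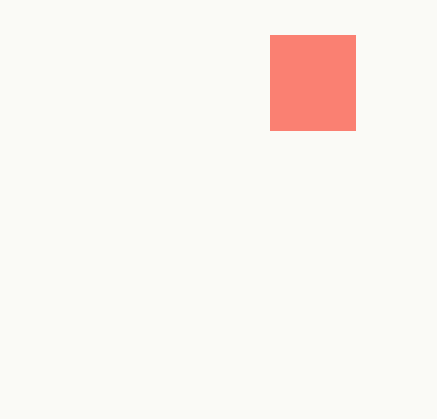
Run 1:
p = 270; q = 35; s = 355; t = 130; col = 'salmon'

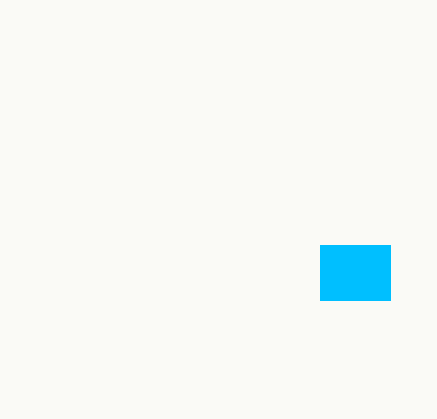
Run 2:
p = 320, q = 245, s = 390, t = 300, col = 'deepskyblue'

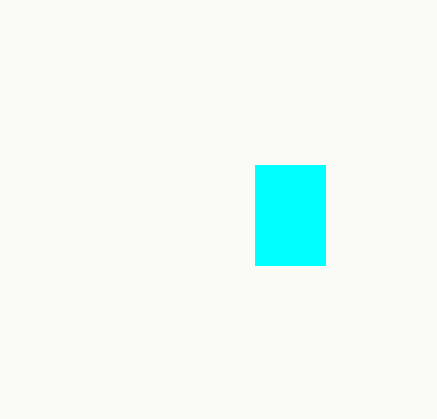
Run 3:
p = 255
q = 165
s = 325
t = 265
col = 'cyan'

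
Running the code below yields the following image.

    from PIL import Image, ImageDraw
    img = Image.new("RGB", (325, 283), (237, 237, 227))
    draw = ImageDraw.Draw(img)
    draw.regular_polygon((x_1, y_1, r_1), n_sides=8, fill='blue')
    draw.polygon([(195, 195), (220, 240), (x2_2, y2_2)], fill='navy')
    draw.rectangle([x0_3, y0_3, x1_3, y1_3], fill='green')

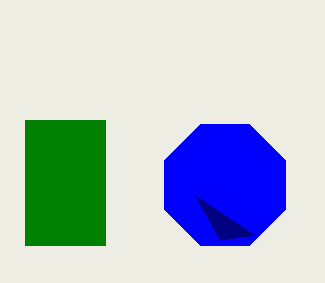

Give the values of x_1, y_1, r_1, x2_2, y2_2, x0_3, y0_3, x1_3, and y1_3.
x_1 = 225; y_1 = 185; r_1 = 65; x2_2 = 255; y2_2 = 235; x0_3 = 25; y0_3 = 120; x1_3 = 105; y1_3 = 245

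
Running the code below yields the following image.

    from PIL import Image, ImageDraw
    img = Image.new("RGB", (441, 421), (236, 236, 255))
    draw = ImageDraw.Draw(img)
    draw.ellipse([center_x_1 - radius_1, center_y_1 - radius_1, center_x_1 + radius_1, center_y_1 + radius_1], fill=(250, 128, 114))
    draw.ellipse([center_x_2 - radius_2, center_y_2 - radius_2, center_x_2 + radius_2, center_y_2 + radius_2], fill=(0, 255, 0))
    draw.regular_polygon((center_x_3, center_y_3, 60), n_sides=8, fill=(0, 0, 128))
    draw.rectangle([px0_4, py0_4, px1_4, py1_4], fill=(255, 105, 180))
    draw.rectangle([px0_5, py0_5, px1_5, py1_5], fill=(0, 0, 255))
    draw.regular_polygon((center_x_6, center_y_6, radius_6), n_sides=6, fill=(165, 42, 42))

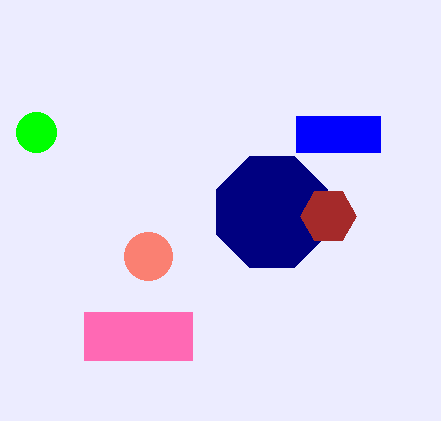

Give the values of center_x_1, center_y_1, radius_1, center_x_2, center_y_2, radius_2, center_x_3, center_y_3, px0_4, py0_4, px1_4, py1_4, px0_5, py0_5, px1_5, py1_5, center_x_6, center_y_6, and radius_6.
center_x_1 = 148; center_y_1 = 256; radius_1 = 24; center_x_2 = 36; center_y_2 = 132; radius_2 = 20; center_x_3 = 272; center_y_3 = 212; px0_4 = 84; py0_4 = 312; px1_4 = 192; py1_4 = 360; px0_5 = 296; py0_5 = 116; px1_5 = 380; py1_5 = 152; center_x_6 = 328; center_y_6 = 216; radius_6 = 28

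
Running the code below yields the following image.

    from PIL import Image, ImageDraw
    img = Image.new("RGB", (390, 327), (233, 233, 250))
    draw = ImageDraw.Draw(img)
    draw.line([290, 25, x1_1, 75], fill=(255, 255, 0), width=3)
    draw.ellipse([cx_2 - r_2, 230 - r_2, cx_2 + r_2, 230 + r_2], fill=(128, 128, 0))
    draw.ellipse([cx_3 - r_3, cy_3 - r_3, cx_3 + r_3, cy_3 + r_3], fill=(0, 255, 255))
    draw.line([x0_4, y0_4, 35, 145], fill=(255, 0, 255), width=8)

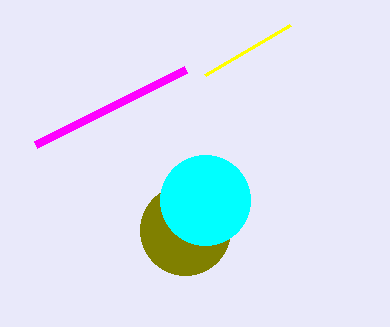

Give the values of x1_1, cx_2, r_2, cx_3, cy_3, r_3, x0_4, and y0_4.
x1_1 = 205; cx_2 = 185; r_2 = 45; cx_3 = 205; cy_3 = 200; r_3 = 45; x0_4 = 185; y0_4 = 70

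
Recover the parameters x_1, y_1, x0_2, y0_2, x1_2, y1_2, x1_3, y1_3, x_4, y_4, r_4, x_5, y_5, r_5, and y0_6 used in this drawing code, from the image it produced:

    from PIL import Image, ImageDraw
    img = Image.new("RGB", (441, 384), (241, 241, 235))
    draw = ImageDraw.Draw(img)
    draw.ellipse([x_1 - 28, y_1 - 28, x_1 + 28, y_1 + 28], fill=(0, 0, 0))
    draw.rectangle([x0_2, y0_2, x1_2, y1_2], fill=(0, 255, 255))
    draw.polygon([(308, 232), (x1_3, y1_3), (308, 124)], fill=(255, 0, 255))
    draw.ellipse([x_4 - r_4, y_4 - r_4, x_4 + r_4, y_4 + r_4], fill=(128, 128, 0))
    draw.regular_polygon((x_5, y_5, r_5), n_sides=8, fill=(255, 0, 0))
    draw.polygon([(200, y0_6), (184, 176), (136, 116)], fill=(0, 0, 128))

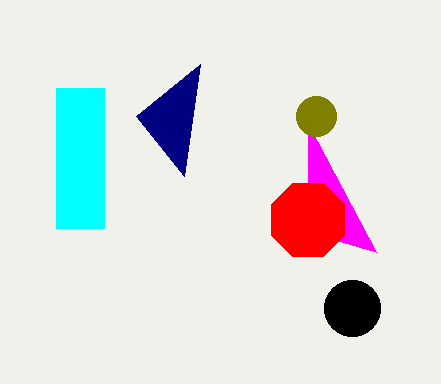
x_1 = 352, y_1 = 308, x0_2 = 56, y0_2 = 88, x1_2 = 104, y1_2 = 228, x1_3 = 376, y1_3 = 252, x_4 = 316, y_4 = 116, r_4 = 20, x_5 = 308, y_5 = 220, r_5 = 40, y0_6 = 64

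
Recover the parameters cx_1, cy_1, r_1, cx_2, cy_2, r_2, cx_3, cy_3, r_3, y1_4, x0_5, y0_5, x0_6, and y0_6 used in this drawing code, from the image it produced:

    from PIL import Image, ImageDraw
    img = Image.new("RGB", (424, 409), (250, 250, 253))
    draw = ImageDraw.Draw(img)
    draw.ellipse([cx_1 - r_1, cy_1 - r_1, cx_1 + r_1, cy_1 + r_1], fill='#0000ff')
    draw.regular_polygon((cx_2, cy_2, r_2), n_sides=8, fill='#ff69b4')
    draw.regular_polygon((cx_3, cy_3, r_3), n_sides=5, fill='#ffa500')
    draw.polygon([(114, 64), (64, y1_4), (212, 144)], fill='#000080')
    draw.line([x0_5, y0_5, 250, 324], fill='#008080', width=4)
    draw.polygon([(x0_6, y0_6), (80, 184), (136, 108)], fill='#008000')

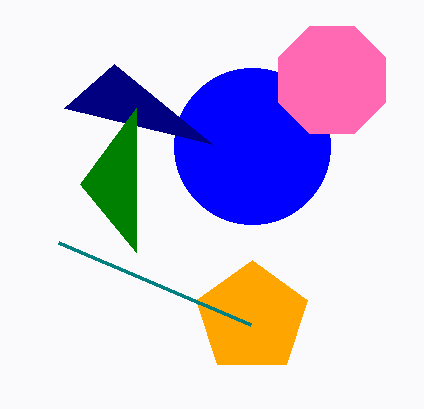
cx_1 = 252
cy_1 = 146
r_1 = 78
cx_2 = 332
cy_2 = 80
r_2 = 58
cx_3 = 252
cy_3 = 318
r_3 = 58
y1_4 = 108
x0_5 = 58
y0_5 = 242
x0_6 = 136
y0_6 = 252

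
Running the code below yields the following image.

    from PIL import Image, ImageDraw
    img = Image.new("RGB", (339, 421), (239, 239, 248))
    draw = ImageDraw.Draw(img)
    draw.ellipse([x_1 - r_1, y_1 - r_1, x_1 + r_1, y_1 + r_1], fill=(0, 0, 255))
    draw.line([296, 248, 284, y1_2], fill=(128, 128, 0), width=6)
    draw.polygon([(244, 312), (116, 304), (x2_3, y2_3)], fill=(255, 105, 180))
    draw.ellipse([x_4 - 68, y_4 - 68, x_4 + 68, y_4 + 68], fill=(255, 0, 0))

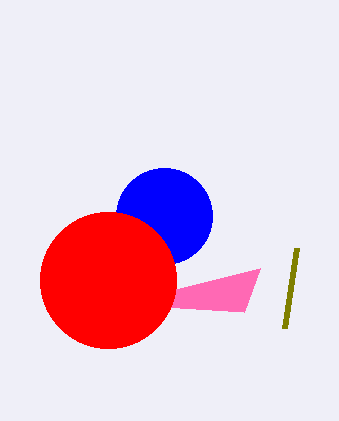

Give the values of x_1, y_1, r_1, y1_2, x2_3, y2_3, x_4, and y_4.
x_1 = 164
y_1 = 216
r_1 = 48
y1_2 = 328
x2_3 = 260
y2_3 = 268
x_4 = 108
y_4 = 280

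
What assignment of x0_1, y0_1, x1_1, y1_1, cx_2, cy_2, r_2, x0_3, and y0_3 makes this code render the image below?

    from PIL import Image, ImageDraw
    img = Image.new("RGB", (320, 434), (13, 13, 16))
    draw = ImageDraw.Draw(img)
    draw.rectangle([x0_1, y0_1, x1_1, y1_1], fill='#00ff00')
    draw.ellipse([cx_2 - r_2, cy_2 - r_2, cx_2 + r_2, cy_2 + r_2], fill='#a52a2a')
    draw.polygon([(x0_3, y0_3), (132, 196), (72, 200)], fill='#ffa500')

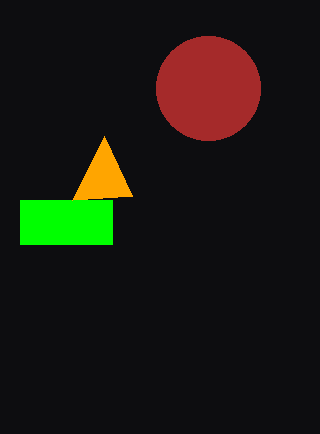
x0_1 = 20; y0_1 = 200; x1_1 = 112; y1_1 = 244; cx_2 = 208; cy_2 = 88; r_2 = 52; x0_3 = 104; y0_3 = 136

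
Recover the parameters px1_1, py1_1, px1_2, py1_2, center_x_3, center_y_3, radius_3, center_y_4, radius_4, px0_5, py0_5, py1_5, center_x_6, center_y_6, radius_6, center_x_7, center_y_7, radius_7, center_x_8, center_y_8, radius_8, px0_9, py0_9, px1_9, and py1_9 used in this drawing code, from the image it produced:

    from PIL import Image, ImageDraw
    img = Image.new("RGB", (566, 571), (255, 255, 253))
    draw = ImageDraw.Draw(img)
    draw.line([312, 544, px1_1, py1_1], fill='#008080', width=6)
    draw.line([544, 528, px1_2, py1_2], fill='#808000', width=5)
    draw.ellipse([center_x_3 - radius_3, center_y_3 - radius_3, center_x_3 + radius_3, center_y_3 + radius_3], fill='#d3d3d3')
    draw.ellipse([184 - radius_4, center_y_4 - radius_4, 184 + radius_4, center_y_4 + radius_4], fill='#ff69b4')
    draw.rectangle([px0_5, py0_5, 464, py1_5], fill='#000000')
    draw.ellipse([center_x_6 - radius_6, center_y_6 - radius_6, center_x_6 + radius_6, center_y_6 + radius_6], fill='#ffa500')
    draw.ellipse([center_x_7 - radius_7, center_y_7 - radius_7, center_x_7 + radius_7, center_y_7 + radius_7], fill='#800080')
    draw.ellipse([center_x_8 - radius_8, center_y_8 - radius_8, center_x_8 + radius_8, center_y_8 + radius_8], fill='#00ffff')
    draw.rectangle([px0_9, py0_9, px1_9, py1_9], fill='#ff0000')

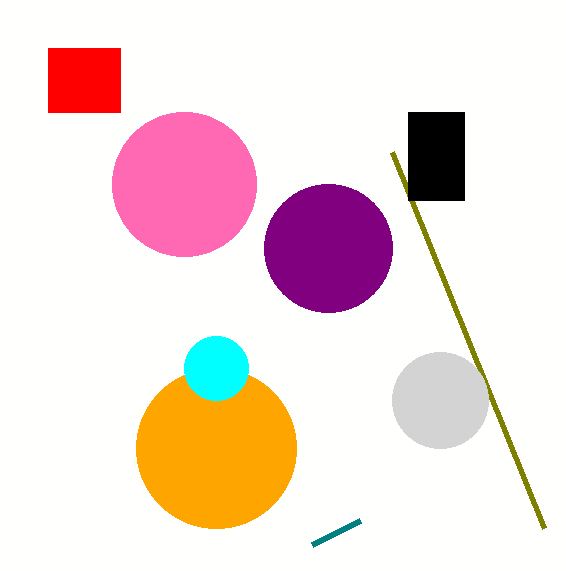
px1_1 = 360; py1_1 = 520; px1_2 = 392; py1_2 = 152; center_x_3 = 440; center_y_3 = 400; radius_3 = 48; center_y_4 = 184; radius_4 = 72; px0_5 = 408; py0_5 = 112; py1_5 = 200; center_x_6 = 216; center_y_6 = 448; radius_6 = 80; center_x_7 = 328; center_y_7 = 248; radius_7 = 64; center_x_8 = 216; center_y_8 = 368; radius_8 = 32; px0_9 = 48; py0_9 = 48; px1_9 = 120; py1_9 = 112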